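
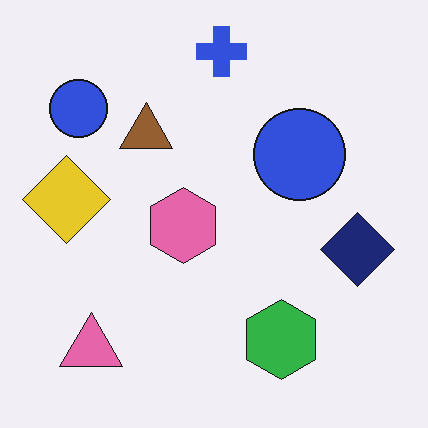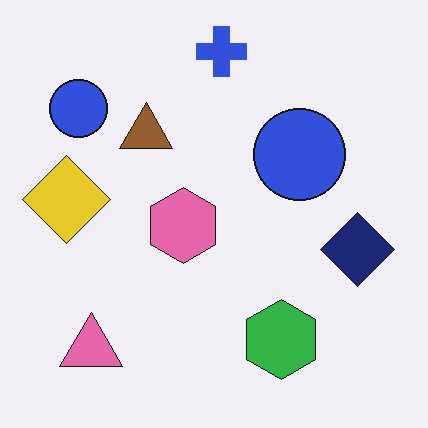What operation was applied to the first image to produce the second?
This is the original image given moderate JPEG compression.

Blocky 8×8 compression artifacts appear around shape edges and the flat background shows ringing — characteristic JPEG degradation.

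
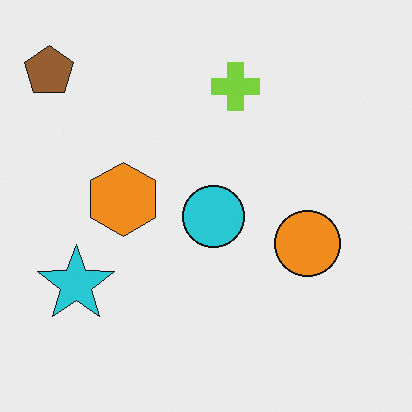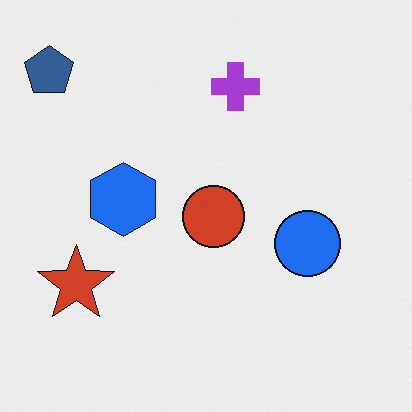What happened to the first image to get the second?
The second image is the first hue-shifted through roughly half the color wheel.

Every shape's color has rotated by the same amount around the hue wheel — a uniform hue shift.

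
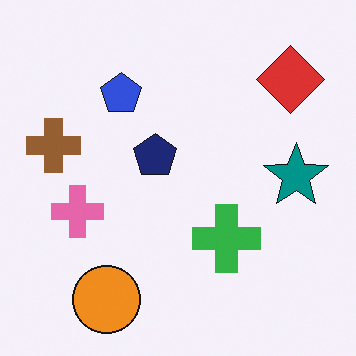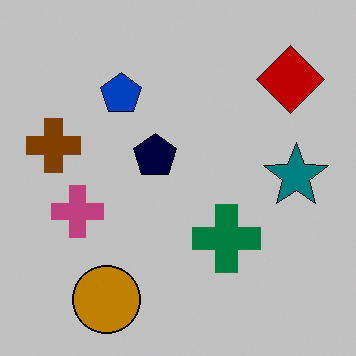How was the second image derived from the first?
Aggressively posterized.

Each flat color has snapped to a coarser quantized level — most visibly, the near-white background has dropped to a flat grey.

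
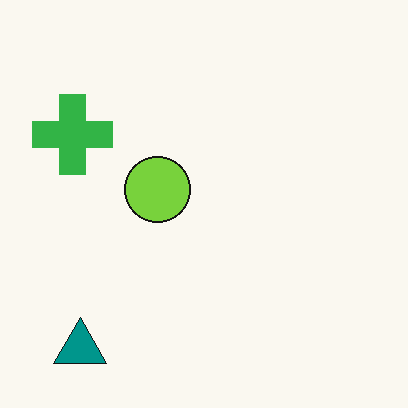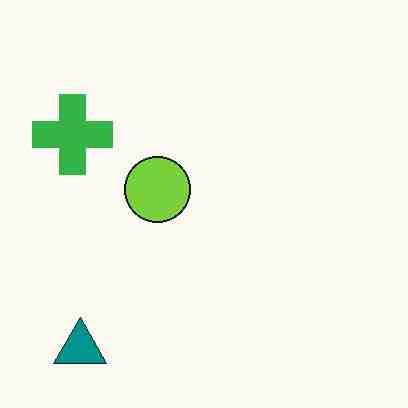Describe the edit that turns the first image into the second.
This is the original image degraded with heavy JPEG compression.

Blocky 8×8 compression artifacts appear around shape edges and the flat background shows ringing — characteristic JPEG degradation.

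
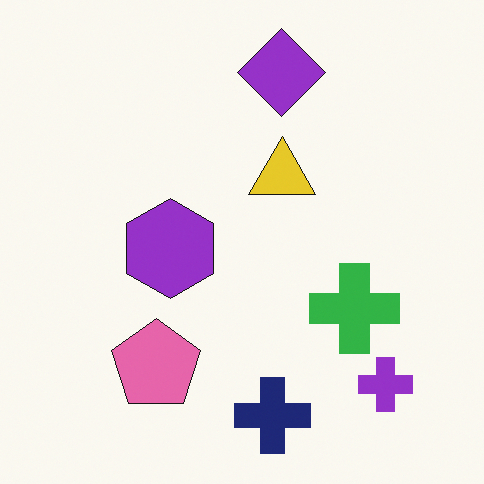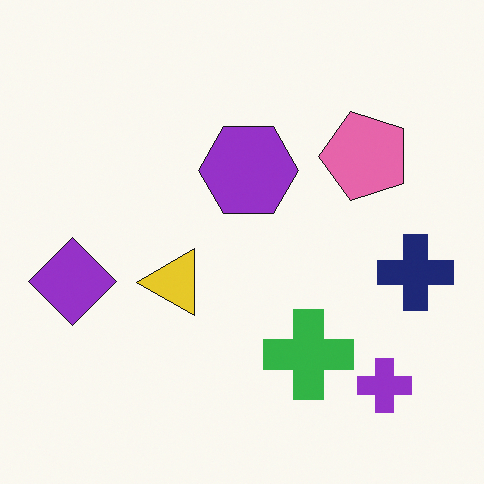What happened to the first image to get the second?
The image was transposed (reflected across the top-left ↔ bottom-right diagonal).

Shapes have swapped their row and column positions — what was in the top-right is now in the bottom-left — a diagonal reflection.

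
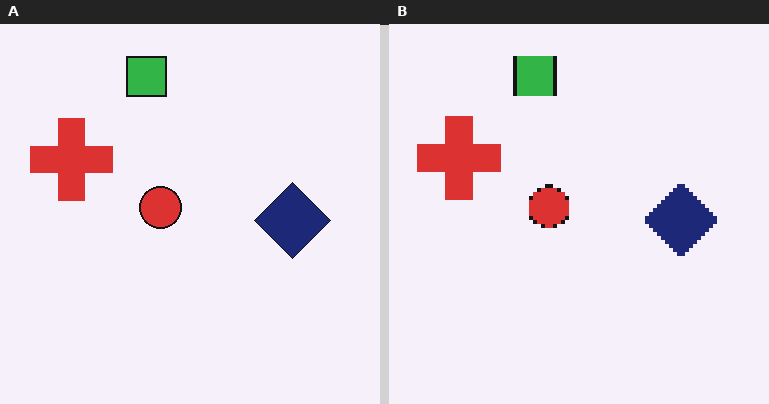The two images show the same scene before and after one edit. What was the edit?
It was mildly pixelated.

Shapes are reduced to large square blocks; fine edges and outlines are lost — a downscale-then-upscale (mosaic) effect.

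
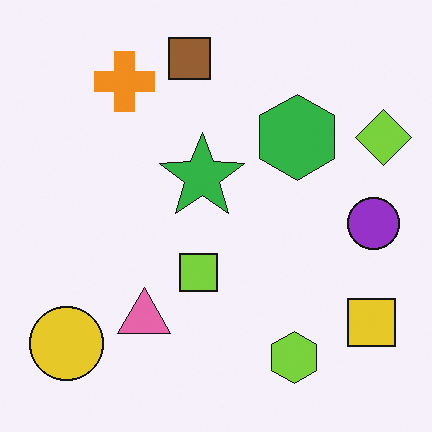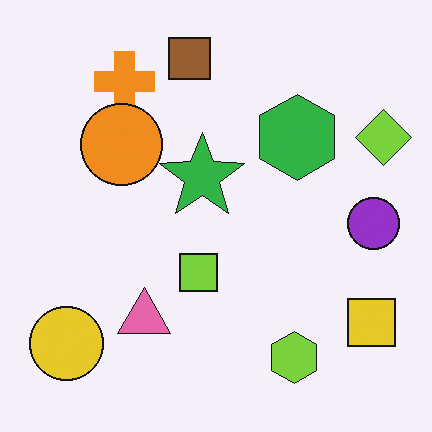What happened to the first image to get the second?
This is the original image overlaid with an additional orange circle.

An orange circle appears in the second image that is absent from the first.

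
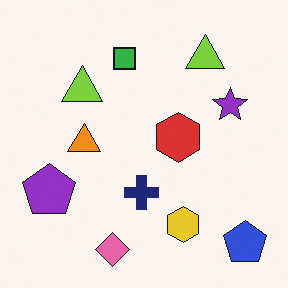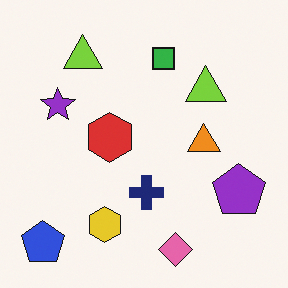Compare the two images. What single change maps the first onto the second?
This is the original image flipped horizontally (left ↔ right).

The blue pentagon is in the bottom-right of the first image and the bottom-left of the second — shapes on opposite sides of the vertical midline have swapped in a mirror flip.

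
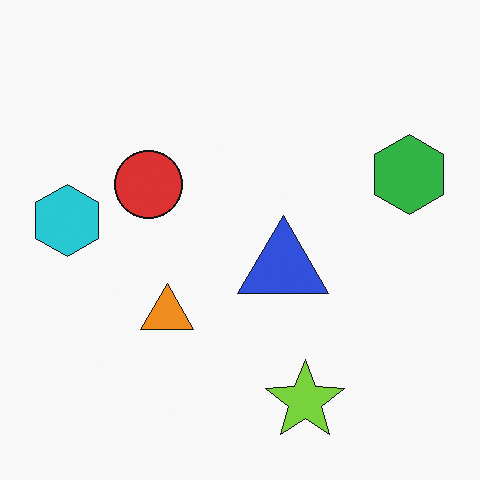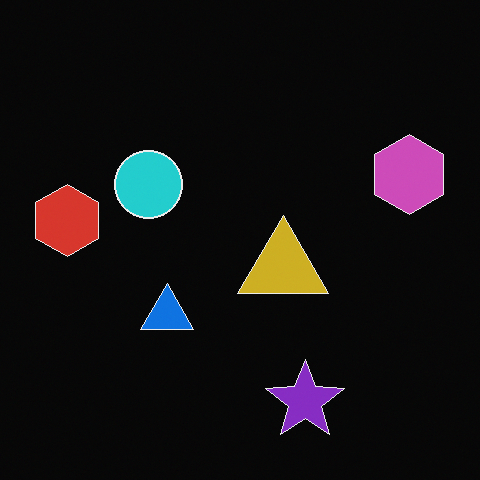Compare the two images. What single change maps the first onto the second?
It was color-inverted (negative).

The light background has become dark and every shape's color is its complement — a photographic negative.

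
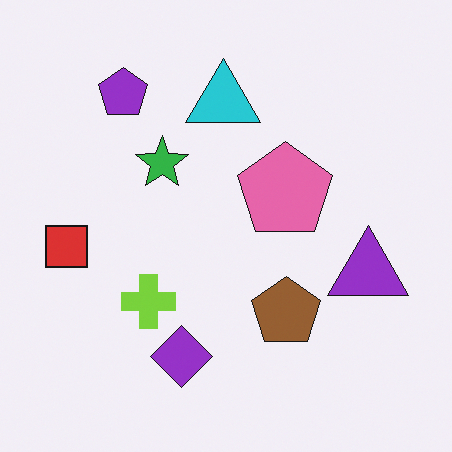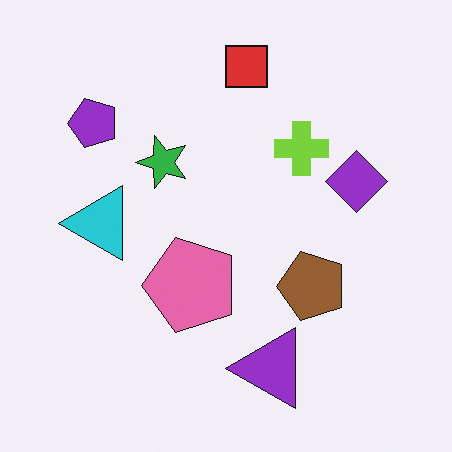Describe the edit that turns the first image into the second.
The second image is the first transposed (reflected across the top-left ↔ bottom-right diagonal).

Shapes have swapped their row and column positions — what was in the top-right is now in the bottom-left — a diagonal reflection.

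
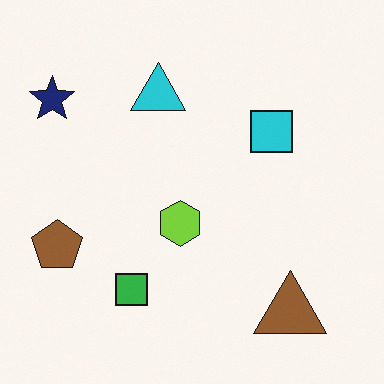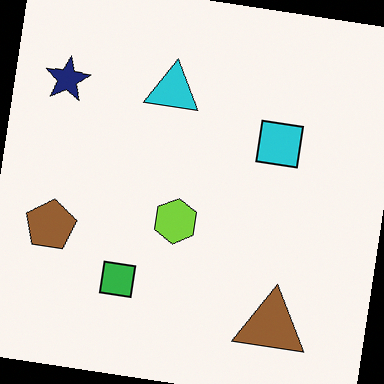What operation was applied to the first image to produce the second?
Rotated clockwise by a slight angle.

Every shape is tilted by the same angle and the image corners show triangular fill wedges — a whole-image rotation by a non-right angle.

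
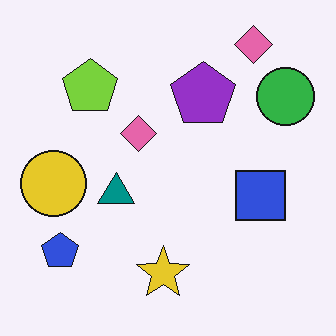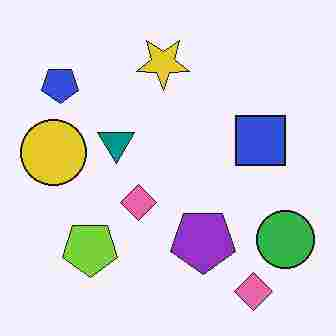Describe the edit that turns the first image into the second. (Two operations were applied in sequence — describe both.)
The image was heavily JPEG-compressed with obvious blocking artifacts, then flipped vertically (top ↔ bottom).

Blocky 8×8 compression artifacts appear around shape edges and the flat background shows ringing — characteristic JPEG degradation. The yellow star is in the bottom of the first image and the top of the second — shapes on opposite sides of the horizontal midline have swapped in a mirror flip.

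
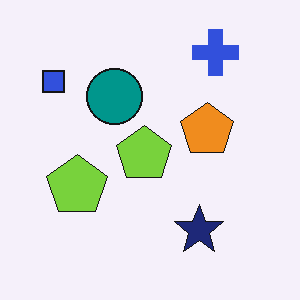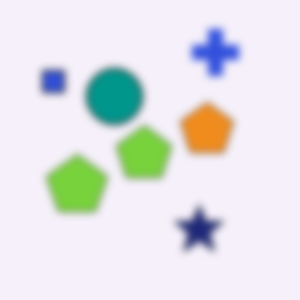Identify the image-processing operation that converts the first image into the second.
The transformation is: noticeably gaussian-blurred.

Shape edges and outlines are uniformly softened across the whole image.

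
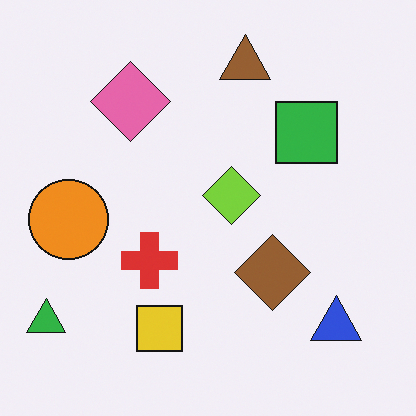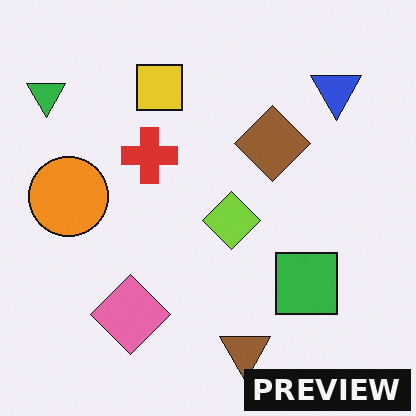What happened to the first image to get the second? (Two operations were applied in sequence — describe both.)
The image was flipped vertically (top ↔ bottom), then watermarked with the text "PREVIEW" in the lower-right corner.

The brown triangle is in the top of the first image and the bottom of the second — shapes on opposite sides of the horizontal midline have swapped in a mirror flip. A dark label reading "PREVIEW" appears in the lower-right corner.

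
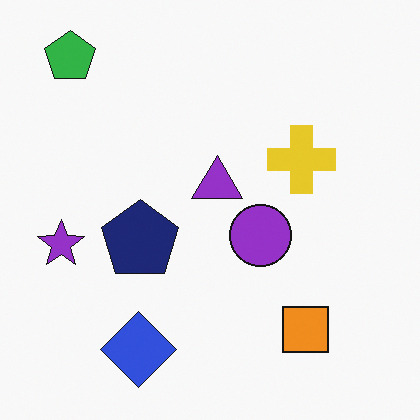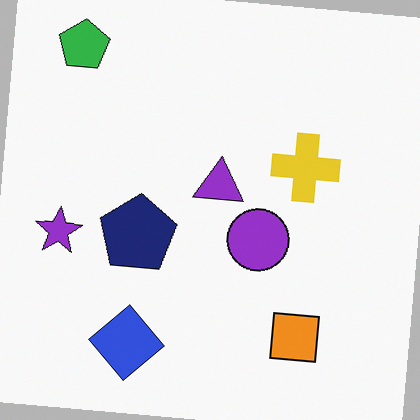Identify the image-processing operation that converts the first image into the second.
This is the original image rotated clockwise by a small amount.

Every shape is tilted by the same angle and the image corners show triangular fill wedges — a whole-image rotation by a non-right angle.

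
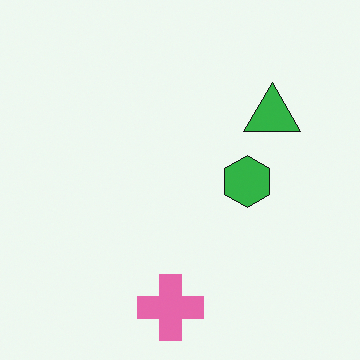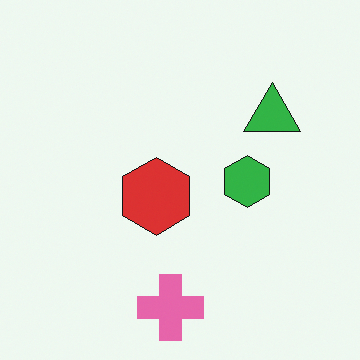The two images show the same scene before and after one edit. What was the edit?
This is the original image overlaid with an additional red hexagon.

A red hexagon appears in the second image that is absent from the first.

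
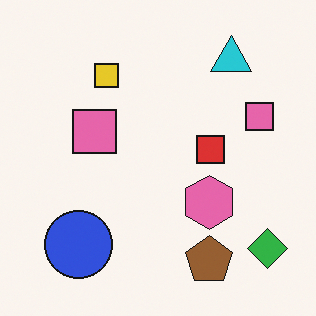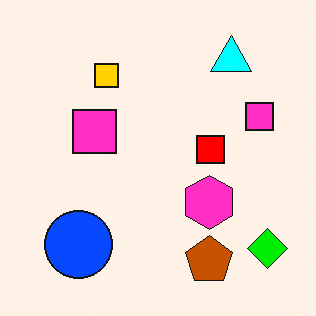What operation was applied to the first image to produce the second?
The transformation is: heavily oversaturated.

All colors are more vivid — a global saturation change.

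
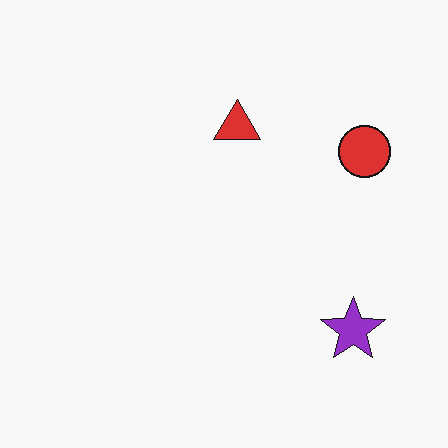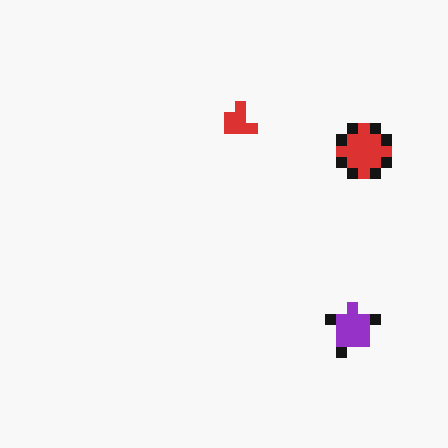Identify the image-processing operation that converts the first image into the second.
The image was heavily pixelated into large blocks.

Shapes are reduced to large square blocks; fine edges and outlines are lost — a downscale-then-upscale (mosaic) effect.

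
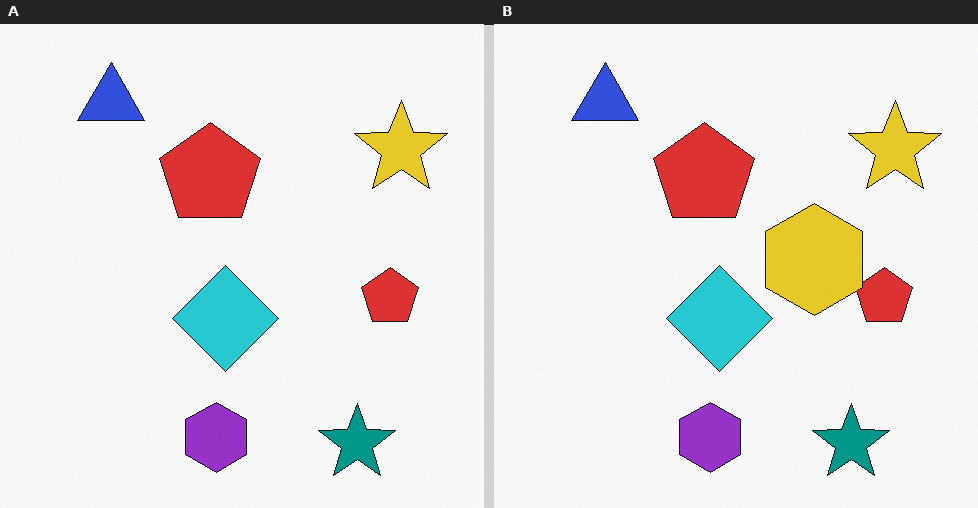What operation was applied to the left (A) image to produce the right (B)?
It was overlaid with an additional yellow hexagon.

A yellow hexagon appears in the right (B) image that is absent from the left (A).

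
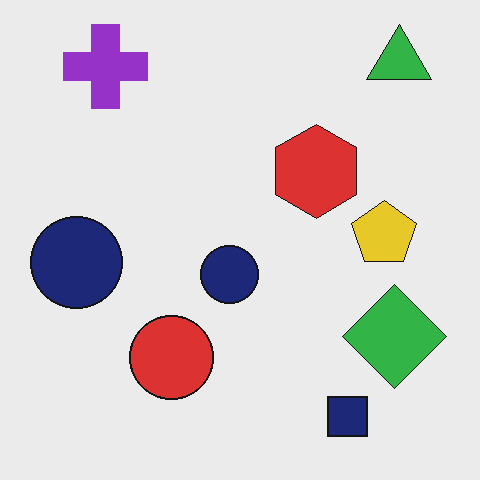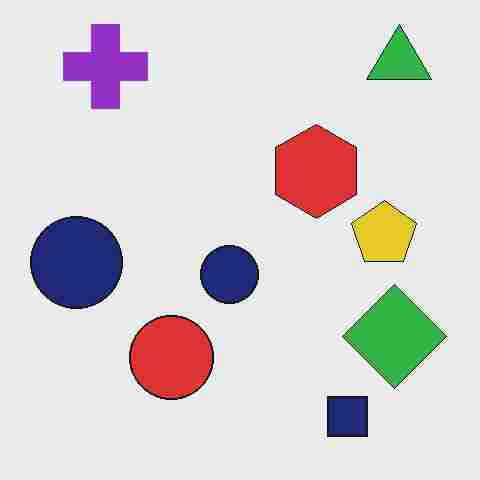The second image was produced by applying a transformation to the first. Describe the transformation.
The transformation is: degraded with heavy JPEG compression.

Blocky 8×8 compression artifacts appear around shape edges and the flat background shows ringing — characteristic JPEG degradation.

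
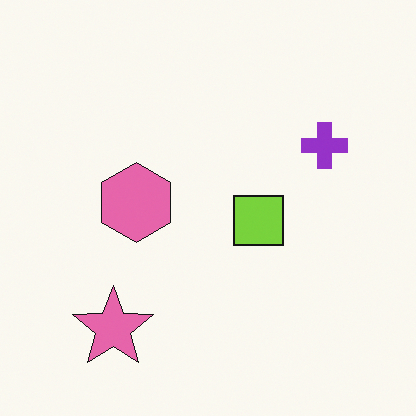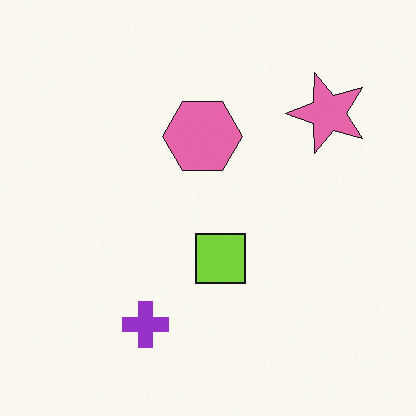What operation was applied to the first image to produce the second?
It was transposed (reflected across the top-left ↔ bottom-right diagonal).

Shapes have swapped their row and column positions — what was in the top-right is now in the bottom-left — a diagonal reflection.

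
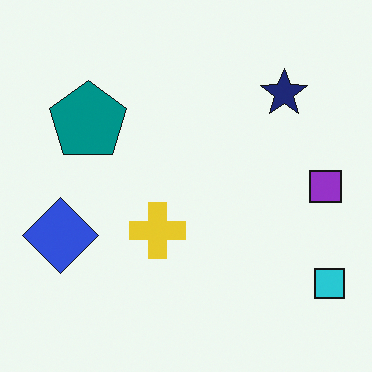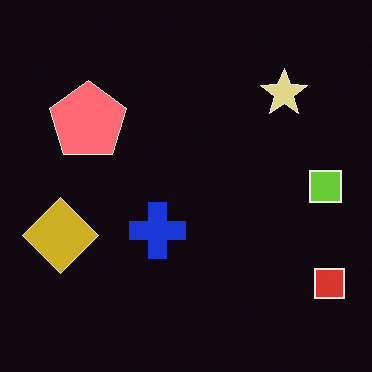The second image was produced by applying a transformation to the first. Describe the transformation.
This is the original image color-inverted (negative).

The light background has become dark and every shape's color is its complement — a photographic negative.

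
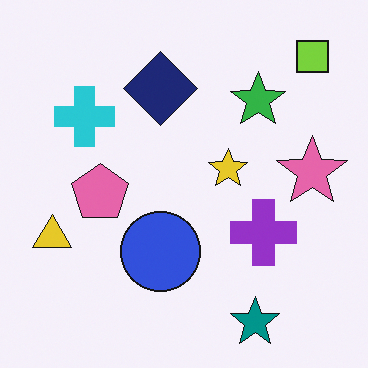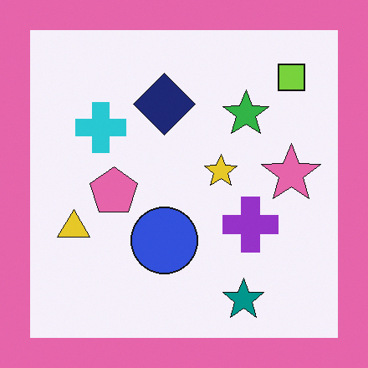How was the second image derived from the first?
Framed with a pink border.

A solid pink frame runs around the edge of the second image, with the content slightly shrunk inside it.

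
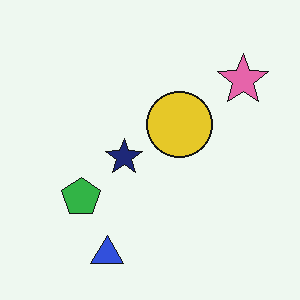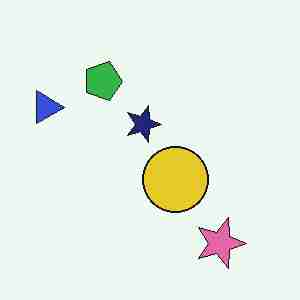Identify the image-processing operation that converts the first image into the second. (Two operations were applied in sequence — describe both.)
The transformation is: rotated 90° clockwise, then heavily JPEG-compressed with obvious blocking artifacts.

The pink star sits in the top-right of the first image and the bottom-right of the second — consistent with a whole-image 90° clockwise rotation. Blocky 8×8 compression artifacts appear around shape edges and the flat background shows ringing — characteristic JPEG degradation.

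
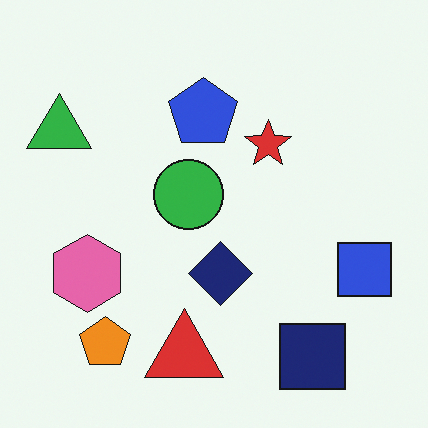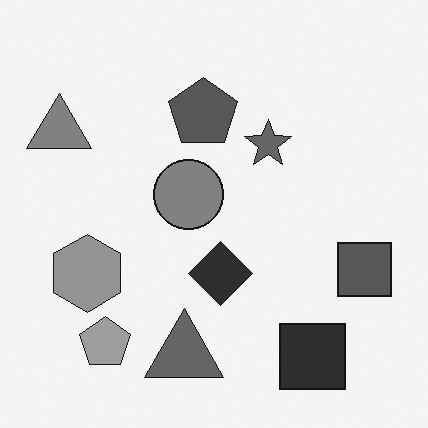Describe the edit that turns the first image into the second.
The second image is the first converted to grayscale.

All color is removed — every shape is now a shade of grey.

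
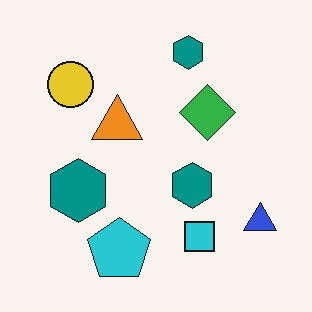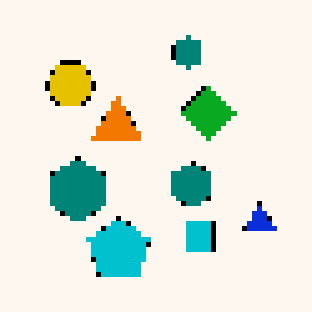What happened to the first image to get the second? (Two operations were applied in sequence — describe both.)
Mildly pixelated, then given slightly increased contrast.

Shapes are reduced to large square blocks; fine edges and outlines are lost — a downscale-then-upscale (mosaic) effect. Tones are pushed away from mid-grey across the whole image — a global contrast change.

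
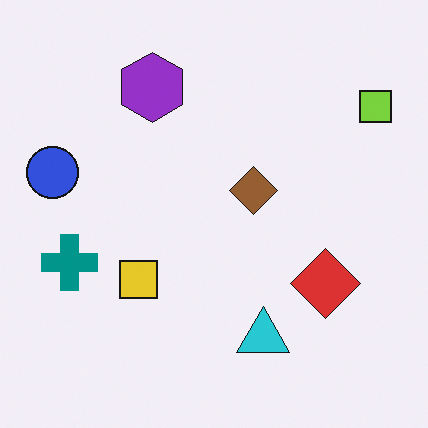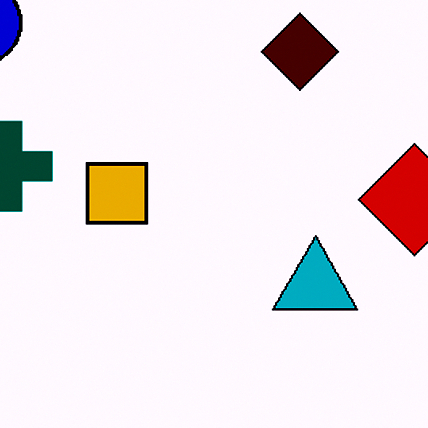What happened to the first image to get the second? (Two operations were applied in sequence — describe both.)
This is the original image cropped to a modestly smaller region and rescaled, then given much higher contrast.

The visible shapes are larger and the field of view is narrower; shapes near the original edges may be partly or wholly outside the frame — a crop-and-rescale. Tones are pushed away from mid-grey across the whole image — a global contrast change.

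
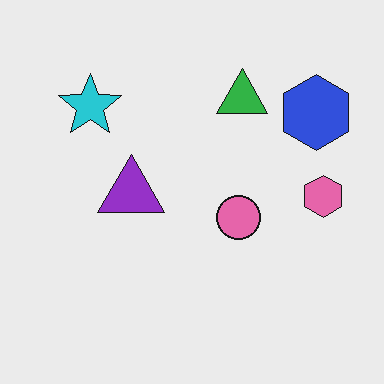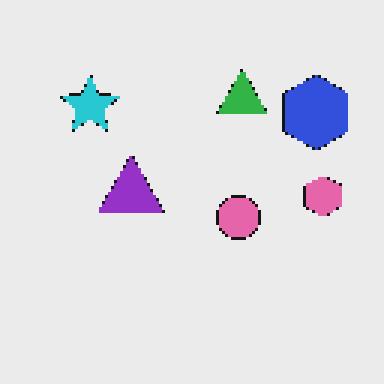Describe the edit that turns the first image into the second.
Lightly pixelated (a mild mosaic effect).

Shapes are reduced to large square blocks; fine edges and outlines are lost — a downscale-then-upscale (mosaic) effect.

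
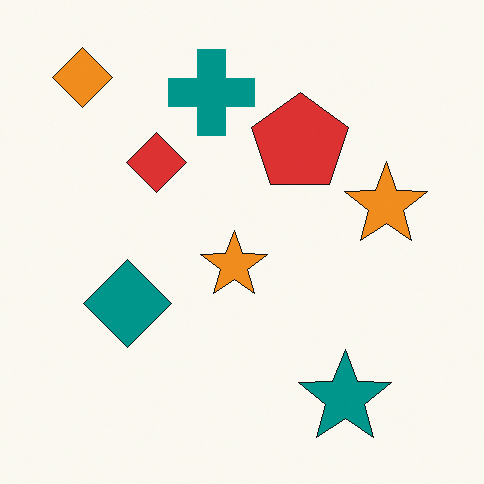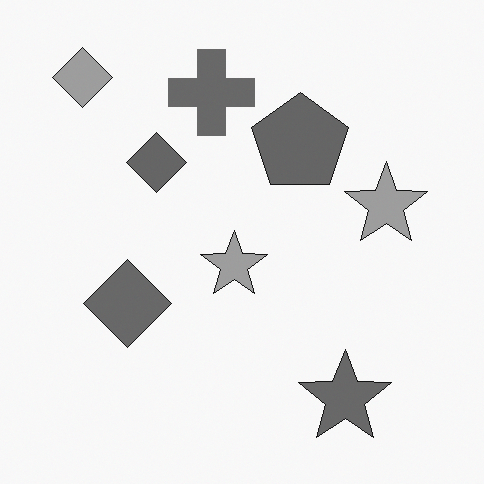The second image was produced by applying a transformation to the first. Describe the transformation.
It was converted to grayscale.

All color is removed — every shape is now a shade of grey.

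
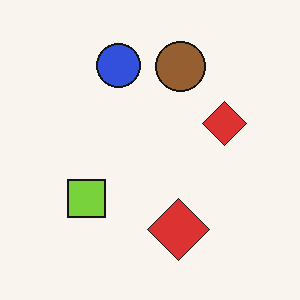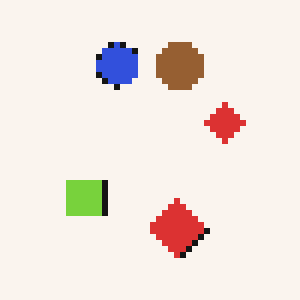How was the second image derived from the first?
It was pixelated into visible square blocks.

Shapes are reduced to large square blocks; fine edges and outlines are lost — a downscale-then-upscale (mosaic) effect.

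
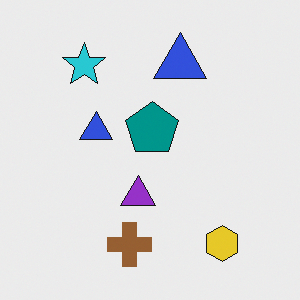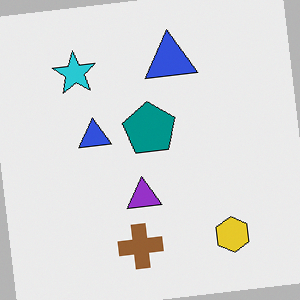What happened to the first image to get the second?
Rotated counter-clockwise by a small amount.

Every shape is tilted by the same angle and the image corners show triangular fill wedges — a whole-image rotation by a non-right angle.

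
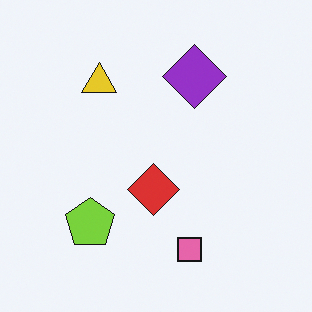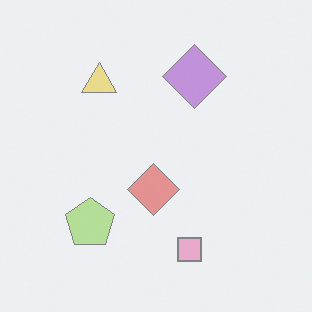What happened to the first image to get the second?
The second image is the first washed out (contrast reduced).

Tones are pushed toward mid-grey across the whole image — a global contrast change.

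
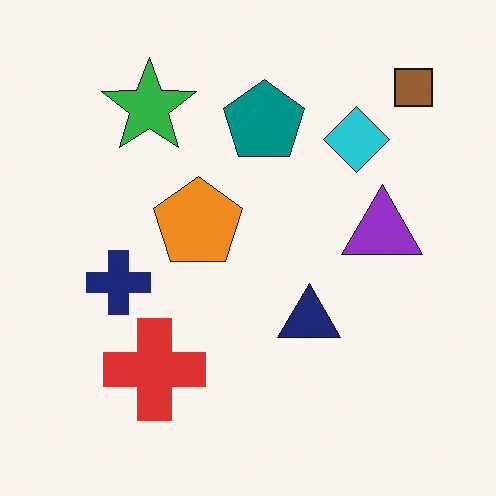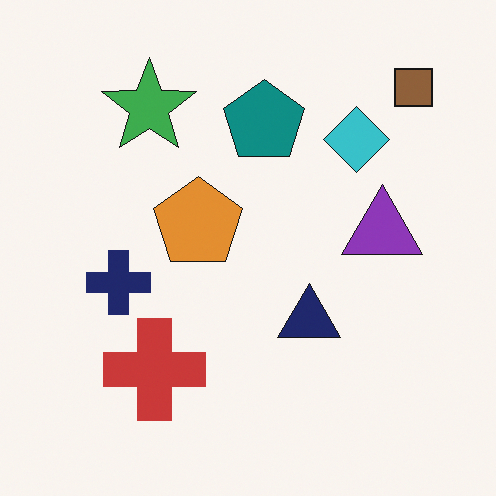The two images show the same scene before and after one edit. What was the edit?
Slightly desaturated.

All colors are more muted and greyish — a global saturation change.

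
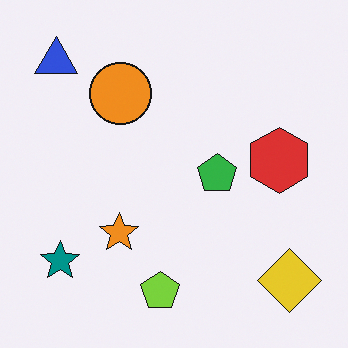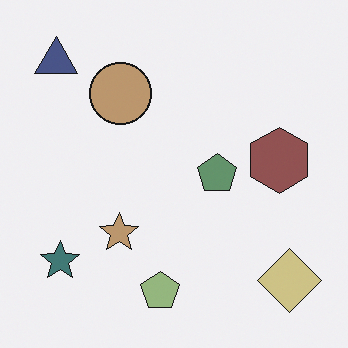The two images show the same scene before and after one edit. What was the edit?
Heavily desaturated.

All colors are more muted and greyish — a global saturation change.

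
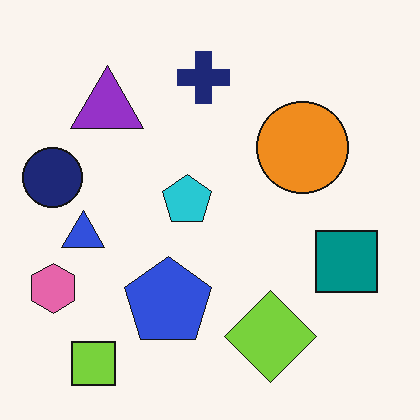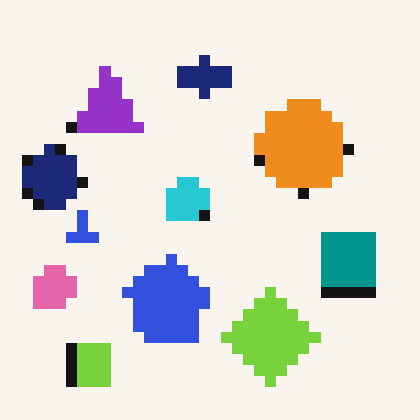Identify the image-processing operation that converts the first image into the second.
The transformation is: coarsely pixelated.

Shapes are reduced to large square blocks; fine edges and outlines are lost — a downscale-then-upscale (mosaic) effect.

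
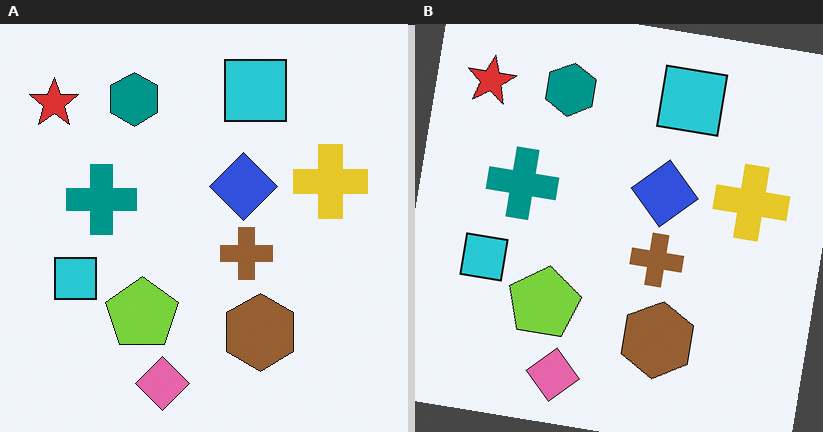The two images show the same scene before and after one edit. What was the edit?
Rotated clockwise by a small amount.

Every shape is tilted by the same angle and the image corners show triangular fill wedges — a whole-image rotation by a non-right angle.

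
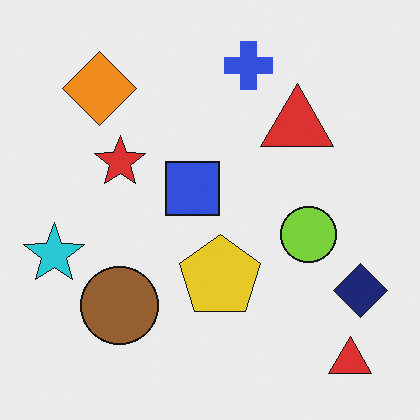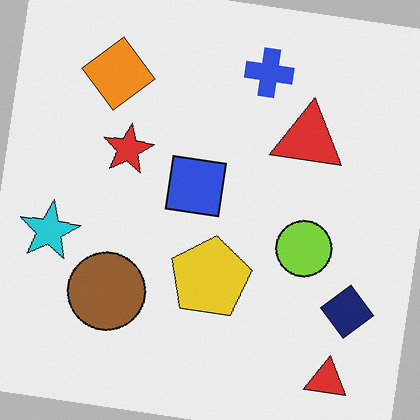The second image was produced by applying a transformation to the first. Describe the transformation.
It was rotated clockwise by a slight angle.

Every shape is tilted by the same angle and the image corners show triangular fill wedges — a whole-image rotation by a non-right angle.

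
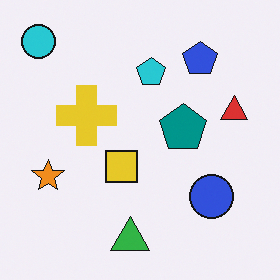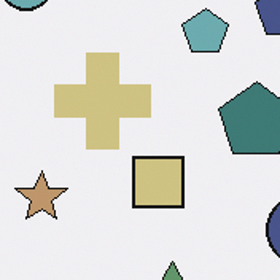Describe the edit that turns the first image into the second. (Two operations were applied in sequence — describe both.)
The second image is the first made much more muted (saturation change), then cropped slightly and scaled back up.

All colors are more muted and greyish — a global saturation change. The visible shapes are larger and the field of view is narrower; shapes near the original edges may be partly or wholly outside the frame — a crop-and-rescale.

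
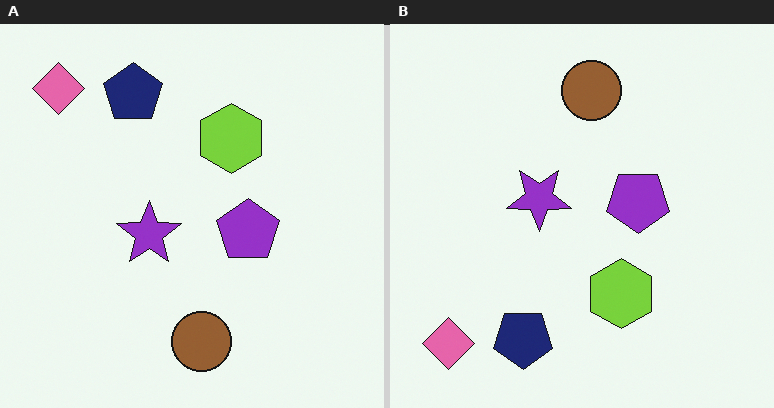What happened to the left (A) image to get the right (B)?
The image was flipped vertically (top ↔ bottom).

The pink diamond is in the top-left of the left (A) image and the bottom-left of the right (B) — shapes on opposite sides of the horizontal midline have swapped in a mirror flip.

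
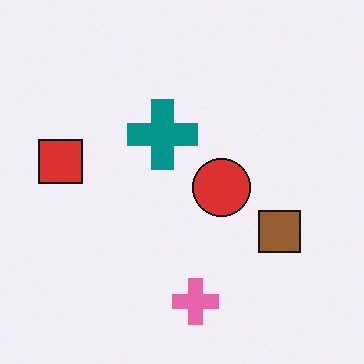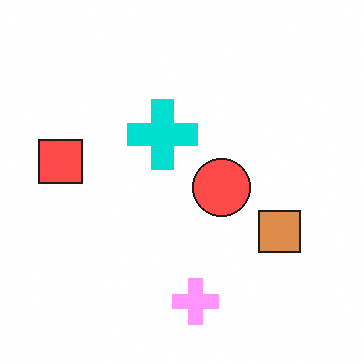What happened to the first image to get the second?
Substantially brightened.

Every pixel — background and shapes alike — is uniformly brightened.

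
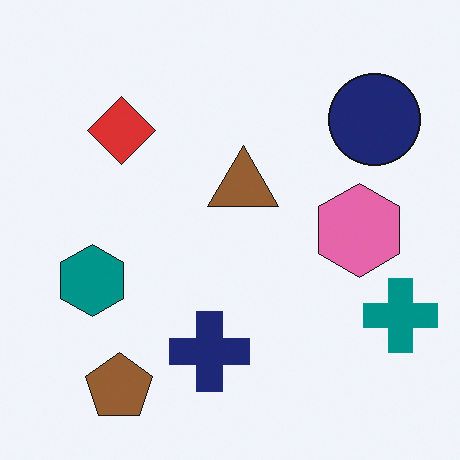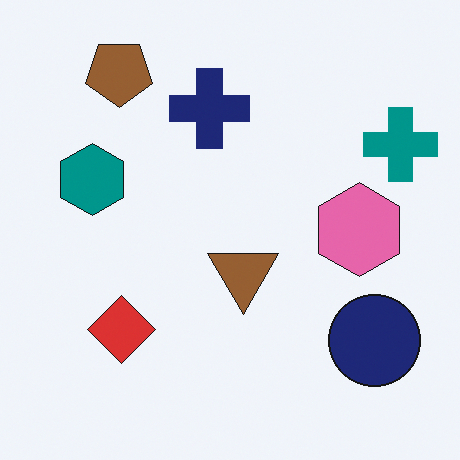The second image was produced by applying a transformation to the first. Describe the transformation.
Flipped vertically (top ↔ bottom).

The brown pentagon is in the bottom-left of the first image and the top-left of the second — shapes on opposite sides of the horizontal midline have swapped in a mirror flip.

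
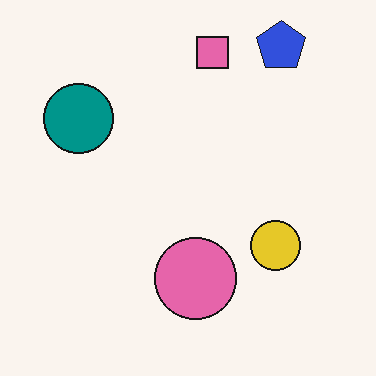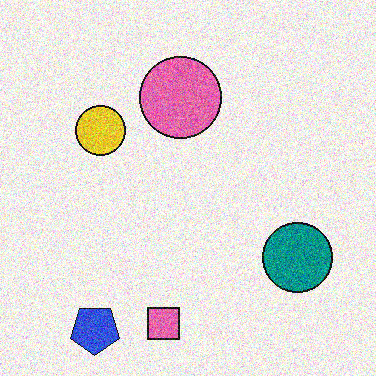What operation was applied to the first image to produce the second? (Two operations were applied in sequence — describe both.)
It was degraded with heavy additive noise, then rotated 180°.

Random speckle covers the whole image, including the flat background. The blue pentagon sits in the top-right of the first image and the bottom-left of the second — consistent with a whole-image 180° rotation.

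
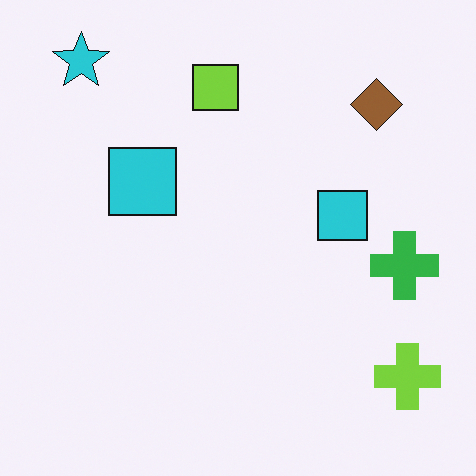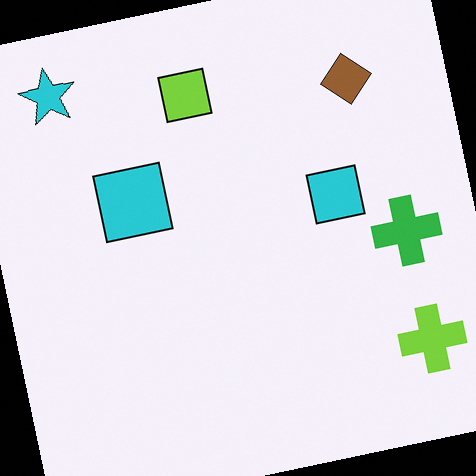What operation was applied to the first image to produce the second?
It was rotated counter-clockwise by a few degrees.

Every shape is tilted by the same angle and the image corners show triangular fill wedges — a whole-image rotation by a non-right angle.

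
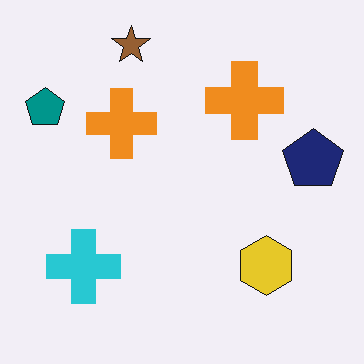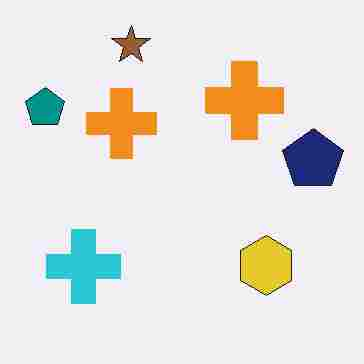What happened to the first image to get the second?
The image was heavily JPEG-compressed with obvious blocking artifacts.

Blocky 8×8 compression artifacts appear around shape edges and the flat background shows ringing — characteristic JPEG degradation.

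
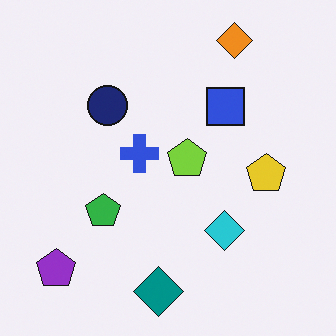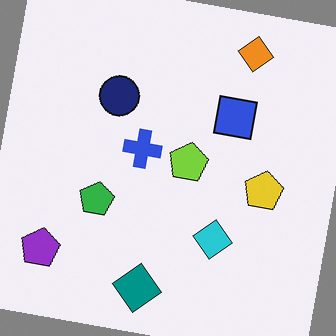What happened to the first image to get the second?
The transformation is: rotated clockwise by a slight angle.

Every shape is tilted by the same angle and the image corners show triangular fill wedges — a whole-image rotation by a non-right angle.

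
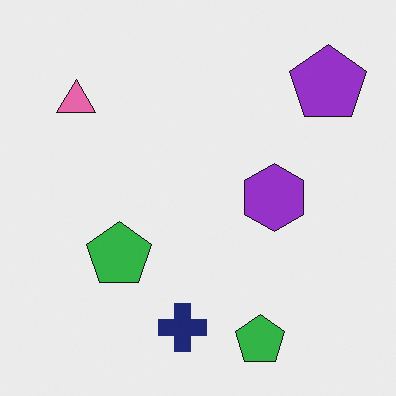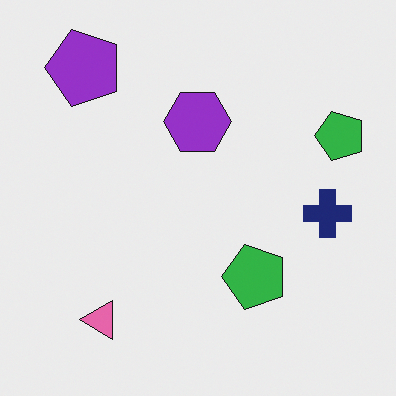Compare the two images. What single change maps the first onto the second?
The transformation is: rotated 90° counter-clockwise.

The purple pentagon sits in the top-right of the first image and the top-left of the second — consistent with a whole-image 90° counter-clockwise rotation.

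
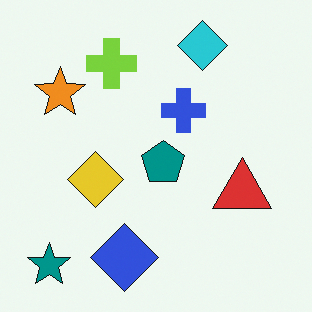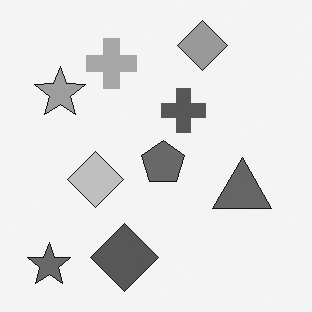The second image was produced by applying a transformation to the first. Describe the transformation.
Converted to grayscale.

All color is removed — every shape is now a shade of grey.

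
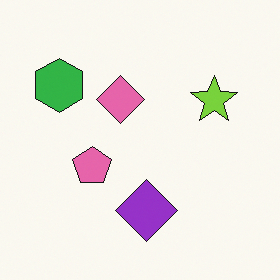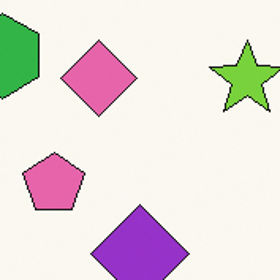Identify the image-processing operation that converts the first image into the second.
It was cropped slightly and scaled back up.

The visible shapes are larger and the field of view is narrower; shapes near the original edges may be partly or wholly outside the frame — a crop-and-rescale.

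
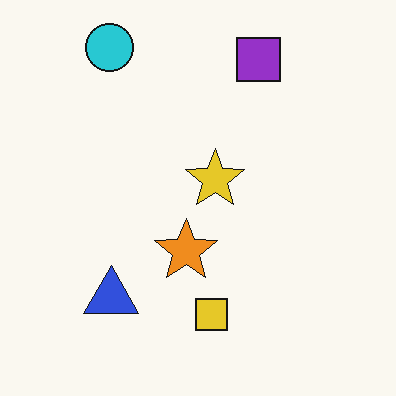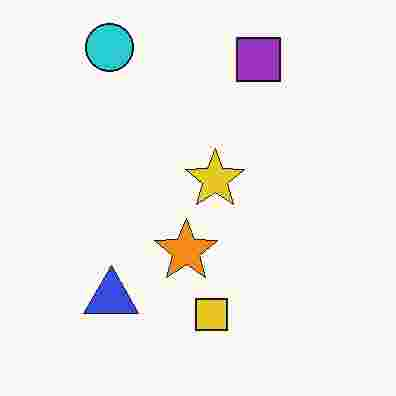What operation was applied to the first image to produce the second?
The transformation is: degraded with heavy JPEG compression.

Blocky 8×8 compression artifacts appear around shape edges and the flat background shows ringing — characteristic JPEG degradation.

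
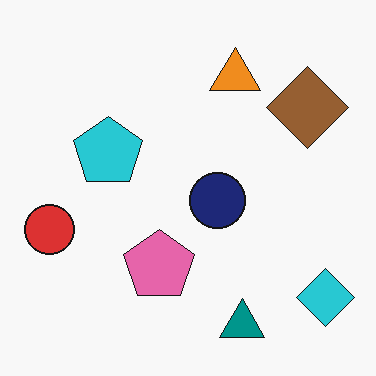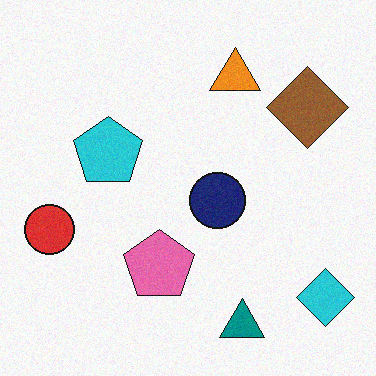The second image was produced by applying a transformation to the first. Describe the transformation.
Degraded with a light layer of grain.

Random speckle covers the whole image, including the flat background.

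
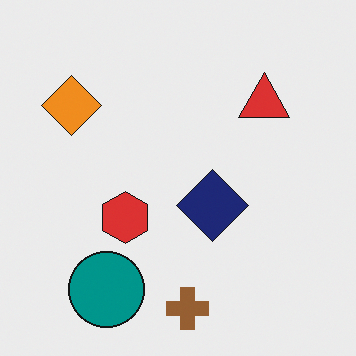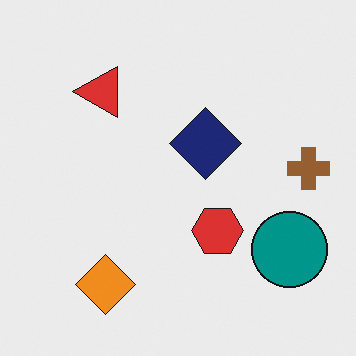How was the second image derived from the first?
Rotated 90° counter-clockwise.

The teal circle sits in the bottom-left of the first image and the bottom-right of the second — consistent with a whole-image 90° counter-clockwise rotation.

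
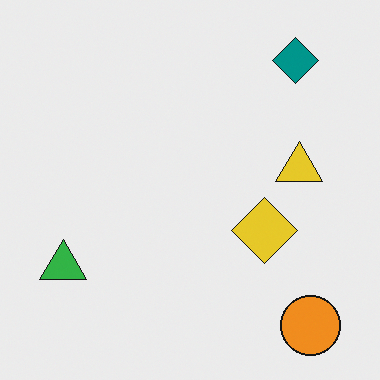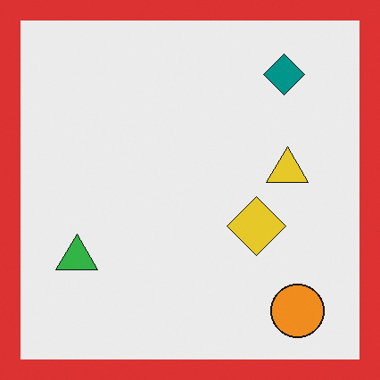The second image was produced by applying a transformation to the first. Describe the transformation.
The transformation is: framed with a red border.

A solid red frame runs around the edge of the second image, with the content slightly shrunk inside it.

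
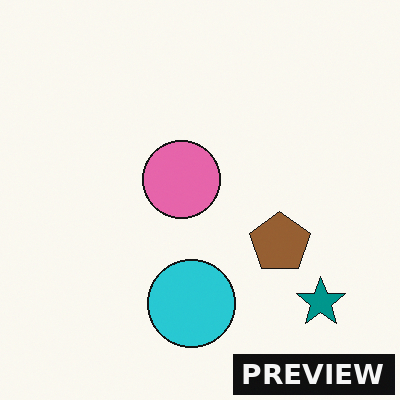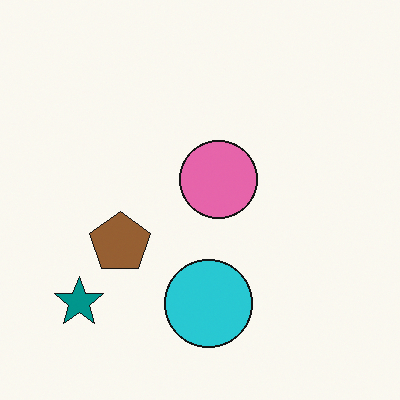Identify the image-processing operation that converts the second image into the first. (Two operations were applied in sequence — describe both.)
It was flipped horizontally (left ↔ right), then watermarked with the text "PREVIEW" in the lower-right corner.

The teal star is in the bottom-left of the second image and the bottom-right of the first — shapes on opposite sides of the vertical midline have swapped in a mirror flip. A dark label reading "PREVIEW" appears in the lower-right corner.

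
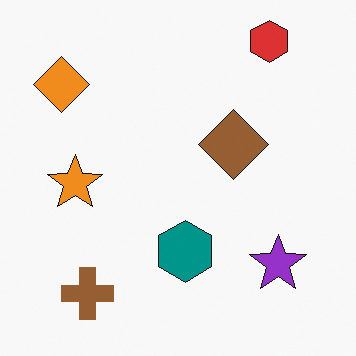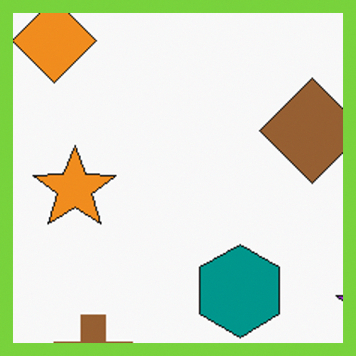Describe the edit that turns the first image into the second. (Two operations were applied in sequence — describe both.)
The transformation is: cropped tightly and scaled back up, then framed with a lime border.

The visible shapes are larger and the field of view is narrower; shapes near the original edges may be partly or wholly outside the frame — a crop-and-rescale. A solid lime frame runs around the edge of the second image, with the content slightly shrunk inside it.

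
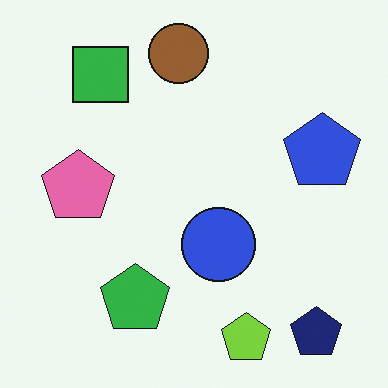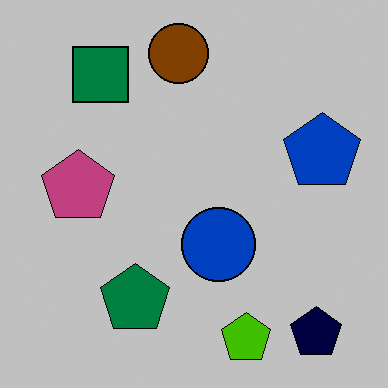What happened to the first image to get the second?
The transformation is: heavily posterized to just a handful of flat colors.

Each flat color has snapped to a coarser quantized level — most visibly, the near-white background has dropped to a flat grey.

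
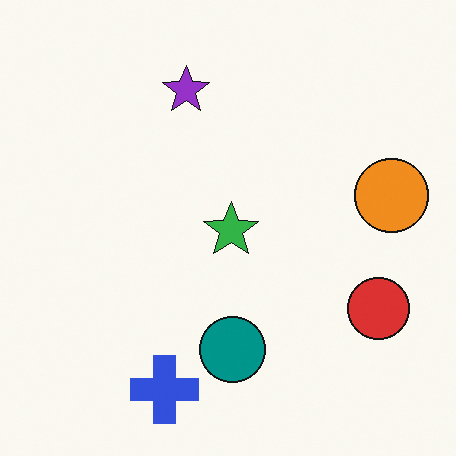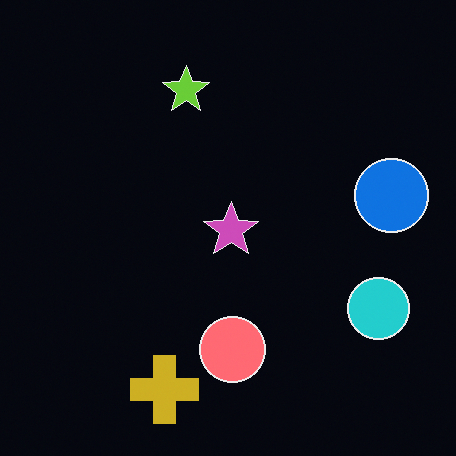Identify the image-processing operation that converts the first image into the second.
The transformation is: color-inverted (negative).

The light background has become dark and every shape's color is its complement — a photographic negative.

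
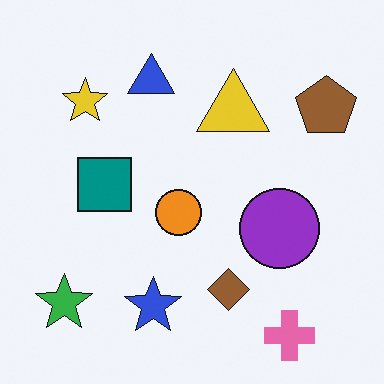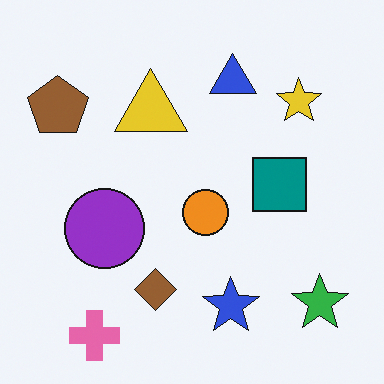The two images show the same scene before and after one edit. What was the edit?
It was flipped horizontally (left ↔ right).

The brown pentagon is in the top-right of the first image and the top-left of the second — shapes on opposite sides of the vertical midline have swapped in a mirror flip.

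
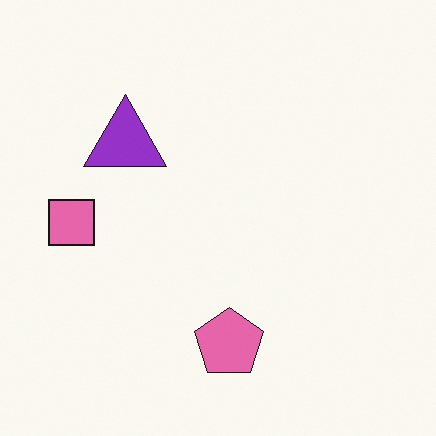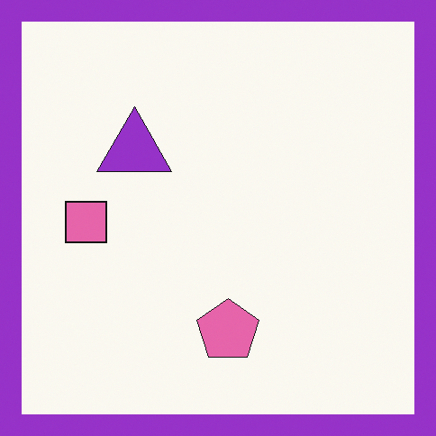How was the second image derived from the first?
The image was framed with a purple border.

A solid purple frame runs around the edge of the second image, with the content slightly shrunk inside it.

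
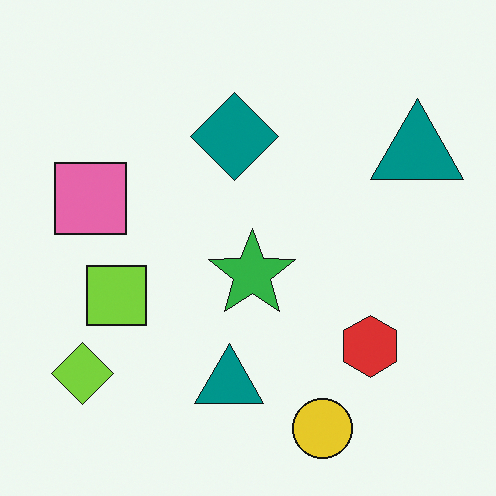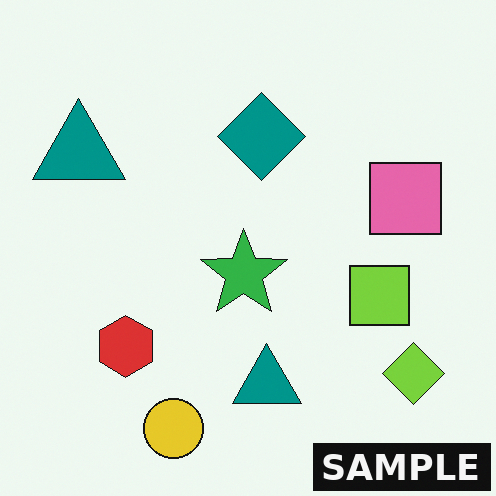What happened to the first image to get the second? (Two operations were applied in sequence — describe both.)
Flipped horizontally (left ↔ right), then watermarked with the text "SAMPLE" in the lower-right corner.

The lime diamond is in the bottom-left of the first image and the bottom-right of the second — shapes on opposite sides of the vertical midline have swapped in a mirror flip. A dark label reading "SAMPLE" appears in the lower-right corner.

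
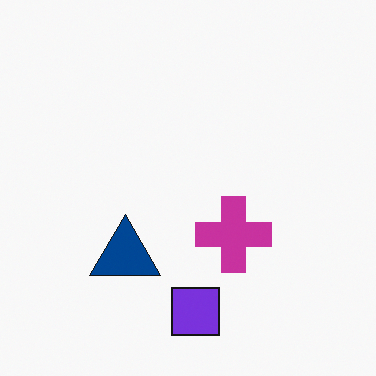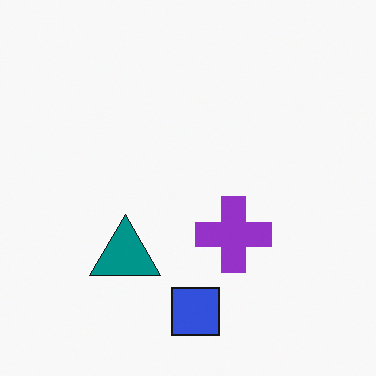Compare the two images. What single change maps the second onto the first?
This is the original image hue-shifted by a small amount.

Every shape's color has rotated by the same amount around the hue wheel — a uniform hue shift.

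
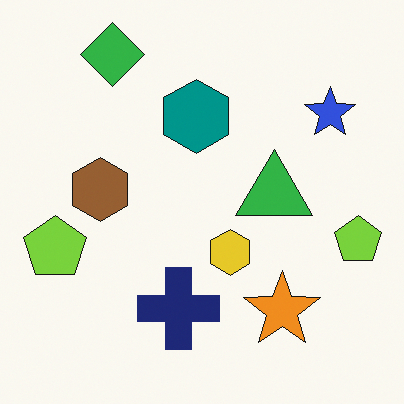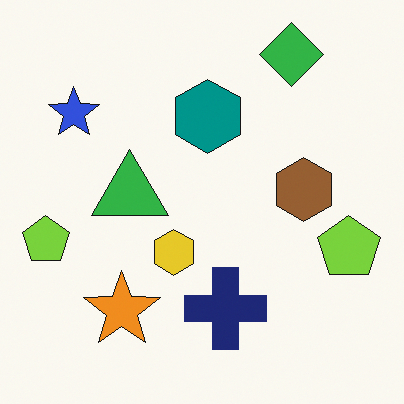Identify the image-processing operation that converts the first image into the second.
Flipped horizontally (left ↔ right).

The blue star is in the top-right of the first image and the top-left of the second — shapes on opposite sides of the vertical midline have swapped in a mirror flip.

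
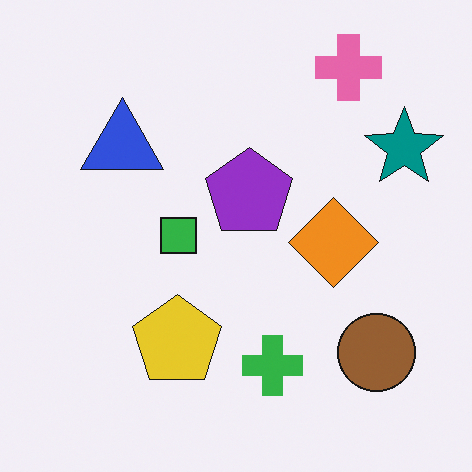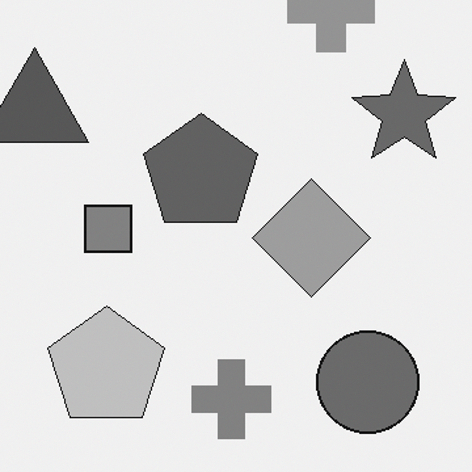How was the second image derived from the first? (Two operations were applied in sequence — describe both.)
It was cropped to a modestly smaller region and rescaled, then converted to grayscale.

The visible shapes are larger and the field of view is narrower; shapes near the original edges may be partly or wholly outside the frame — a crop-and-rescale. All color is removed — every shape is now a shade of grey.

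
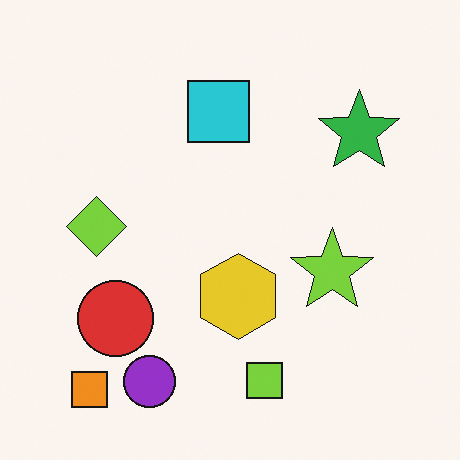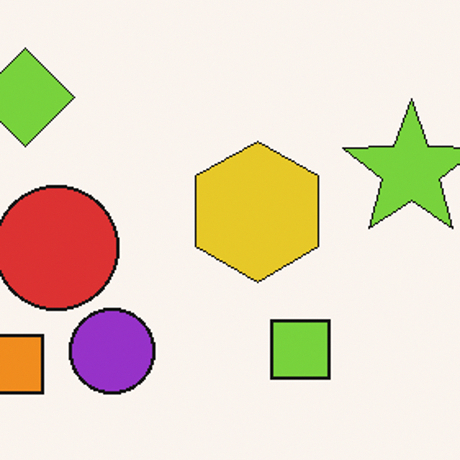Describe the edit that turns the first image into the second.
The second image is the first cropped to a noticeably smaller region and rescaled.

The visible shapes are larger and the field of view is narrower; shapes near the original edges may be partly or wholly outside the frame — a crop-and-rescale.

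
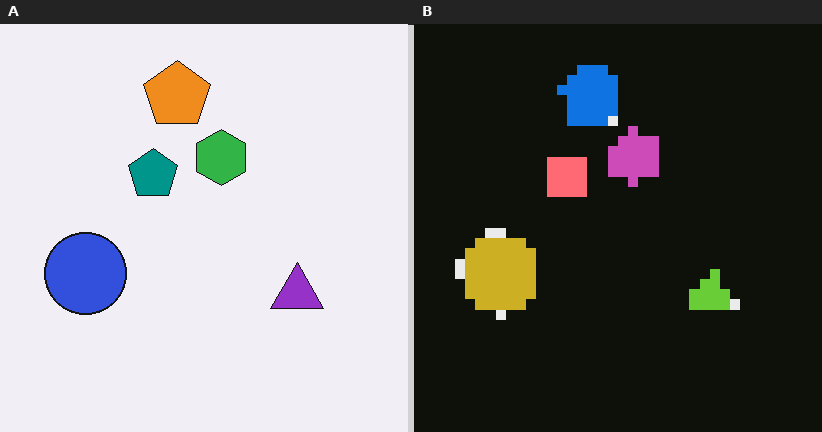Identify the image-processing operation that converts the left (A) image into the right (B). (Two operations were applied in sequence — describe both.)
It was heavily pixelated into large blocks, then color-inverted (negative).

Shapes are reduced to large square blocks; fine edges and outlines are lost — a downscale-then-upscale (mosaic) effect. The light background has become dark and every shape's color is its complement — a photographic negative.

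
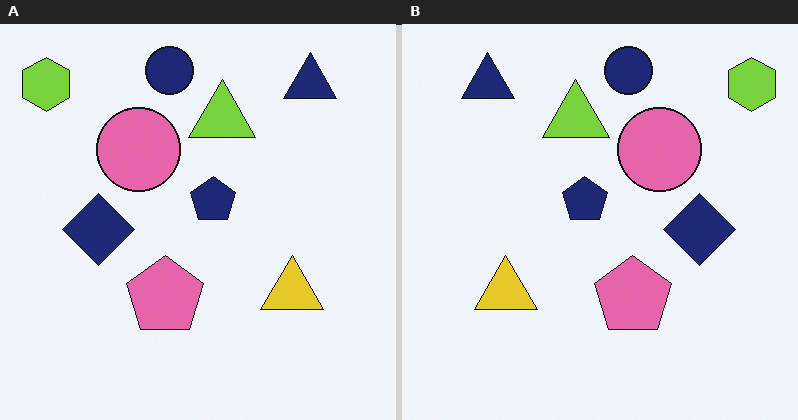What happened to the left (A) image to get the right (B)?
The transformation is: flipped horizontally (left ↔ right).

The lime hexagon is in the top-left of the left (A) image and the top-right of the right (B) — shapes on opposite sides of the vertical midline have swapped in a mirror flip.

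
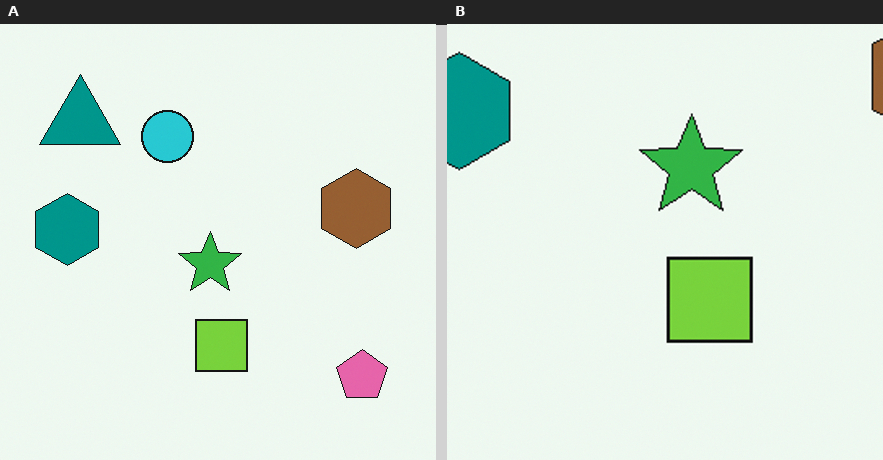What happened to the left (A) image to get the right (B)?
The right (B) image is the left (A) cropped tightly and scaled back up.

The visible shapes are larger and the field of view is narrower; shapes near the original edges may be partly or wholly outside the frame — a crop-and-rescale.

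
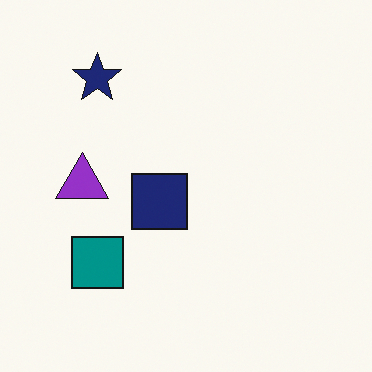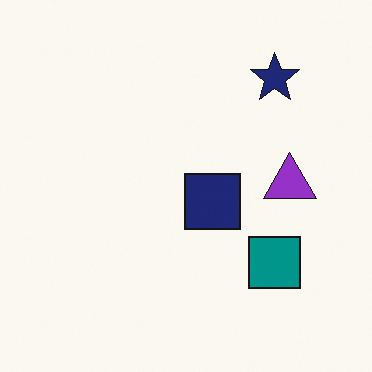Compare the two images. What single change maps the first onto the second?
It was flipped horizontally (left ↔ right).

The purple triangle is in the left of the first image and the right of the second — shapes on opposite sides of the vertical midline have swapped in a mirror flip.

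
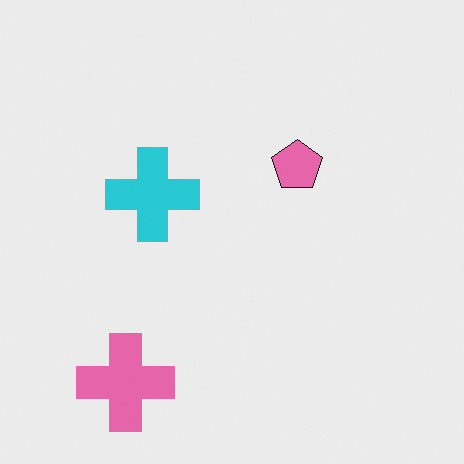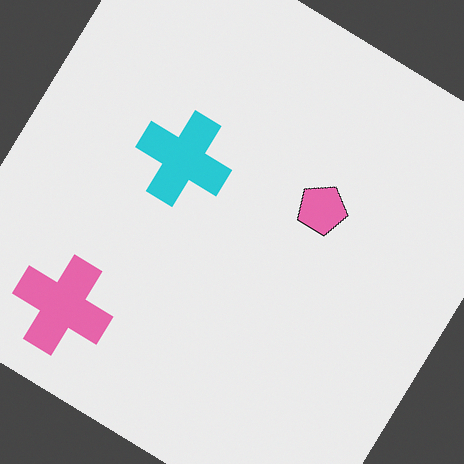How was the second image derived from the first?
The second image is the first rotated clockwise by a large amount — several tens of degrees.

Every shape is tilted by the same angle and the image corners show triangular fill wedges — a whole-image rotation by a non-right angle.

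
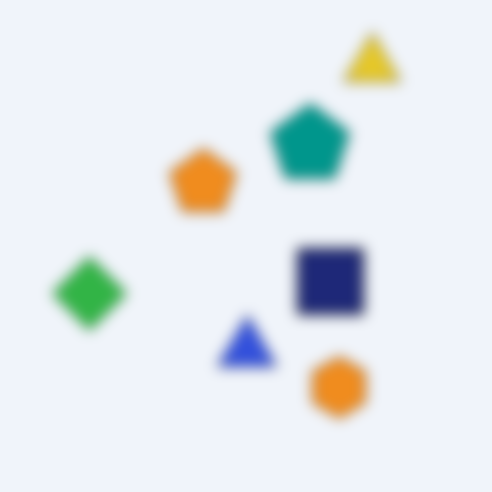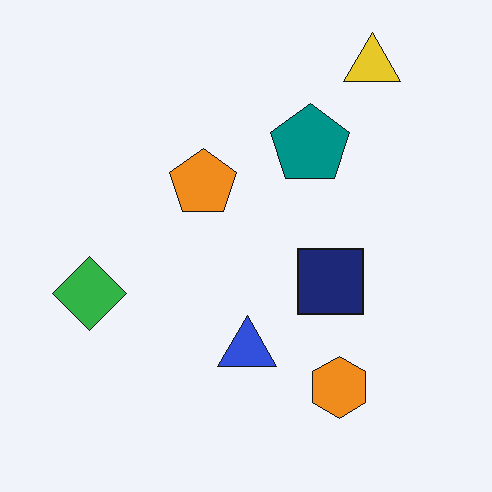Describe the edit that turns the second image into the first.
The transformation is: heavily blurred.

Shape edges and outlines are uniformly softened across the whole image.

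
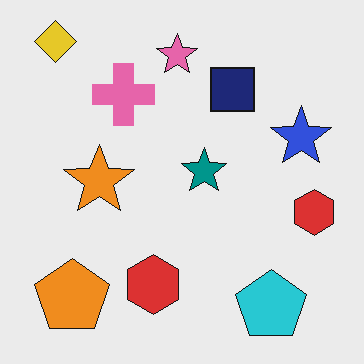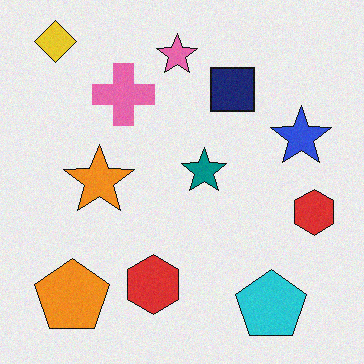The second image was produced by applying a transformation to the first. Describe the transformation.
The image was degraded with light additive noise.

Random speckle covers the whole image, including the flat background.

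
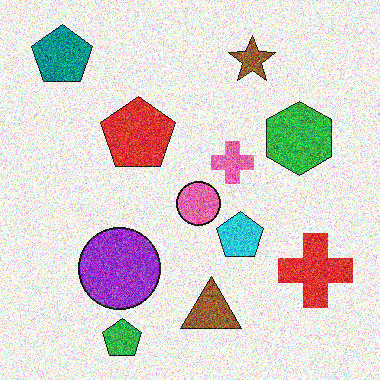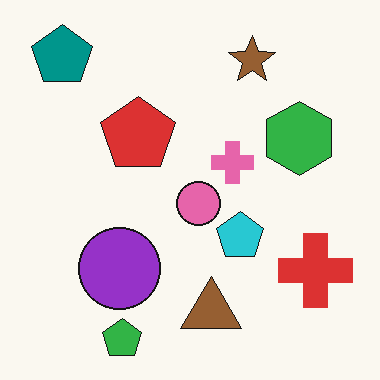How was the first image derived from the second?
The transformation is: degraded with strong gaussian noise.

Random speckle covers the whole image, including the flat background.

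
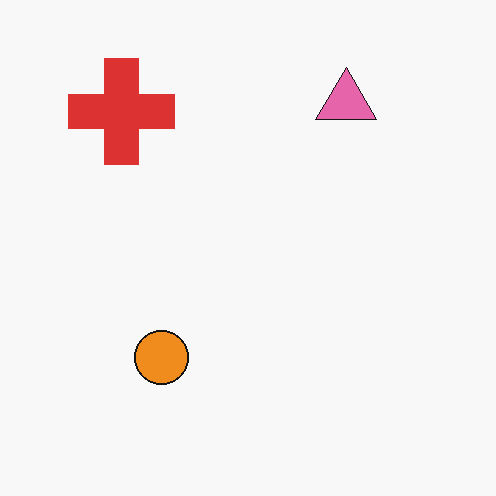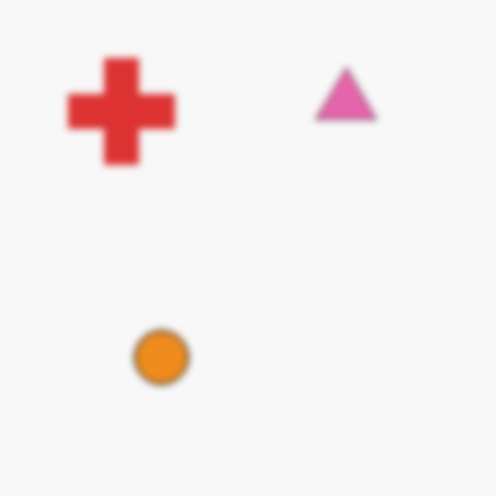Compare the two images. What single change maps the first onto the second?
The transformation is: noticeably gaussian-blurred.

Shape edges and outlines are uniformly softened across the whole image.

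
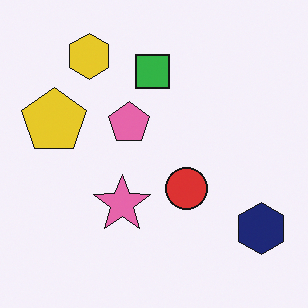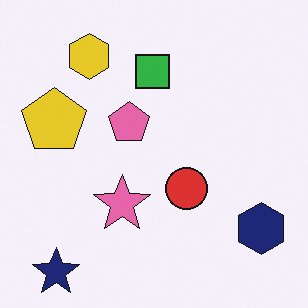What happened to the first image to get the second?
Overlaid with an additional navy star.

A navy star appears in the second image that is absent from the first.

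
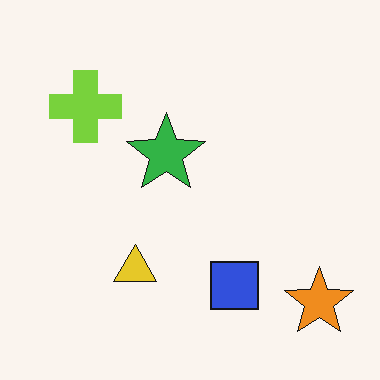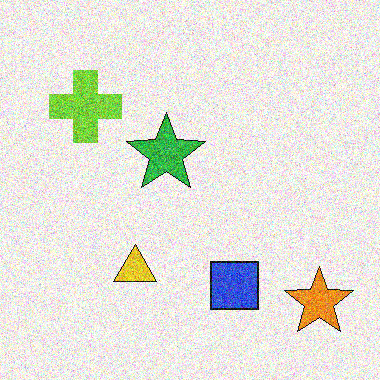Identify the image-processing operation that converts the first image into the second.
This is the original image degraded with a thick layer of grain.

Random speckle covers the whole image, including the flat background.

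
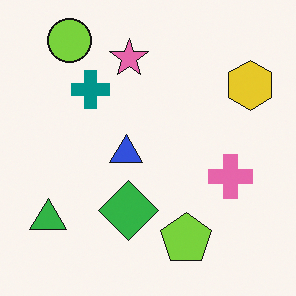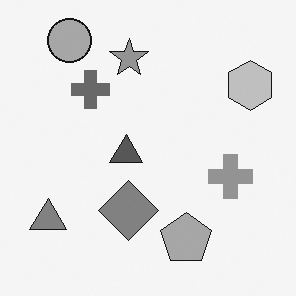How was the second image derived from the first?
Converted to grayscale.

All color is removed — every shape is now a shade of grey.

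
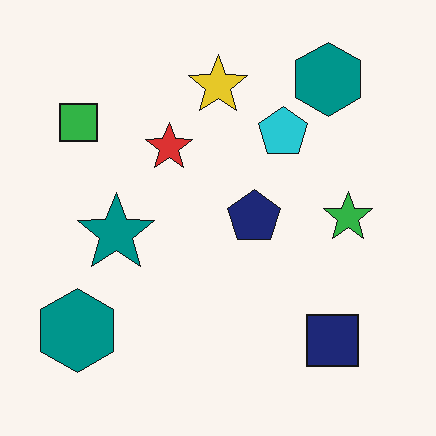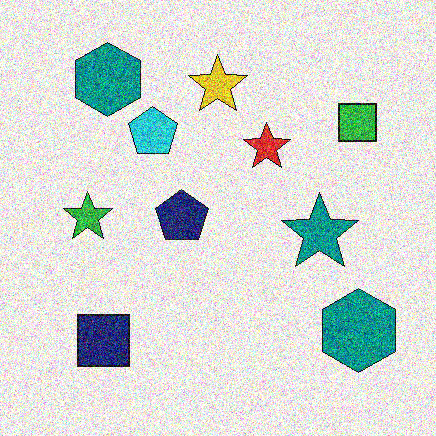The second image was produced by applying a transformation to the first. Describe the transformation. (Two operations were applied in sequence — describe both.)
Flipped horizontally (left ↔ right), then degraded with strong gaussian noise.

The green square is in the top-left of the first image and the top-right of the second — shapes on opposite sides of the vertical midline have swapped in a mirror flip. Random speckle covers the whole image, including the flat background.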